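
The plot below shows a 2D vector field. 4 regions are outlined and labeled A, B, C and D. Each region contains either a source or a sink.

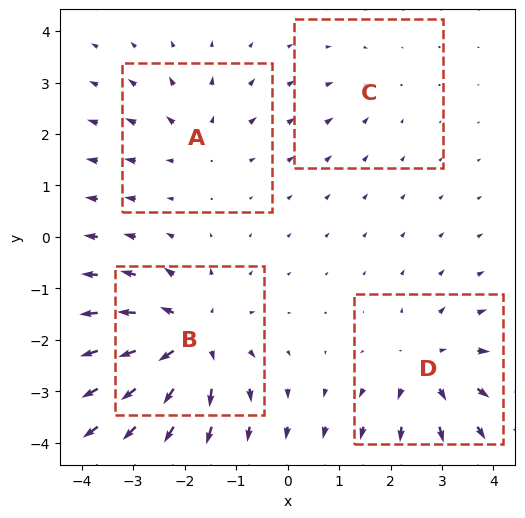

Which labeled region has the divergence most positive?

Divergence at each region's feature centre — A: about +3, B: about +7, C: about -2, D: about +5. Region B is most positive.

B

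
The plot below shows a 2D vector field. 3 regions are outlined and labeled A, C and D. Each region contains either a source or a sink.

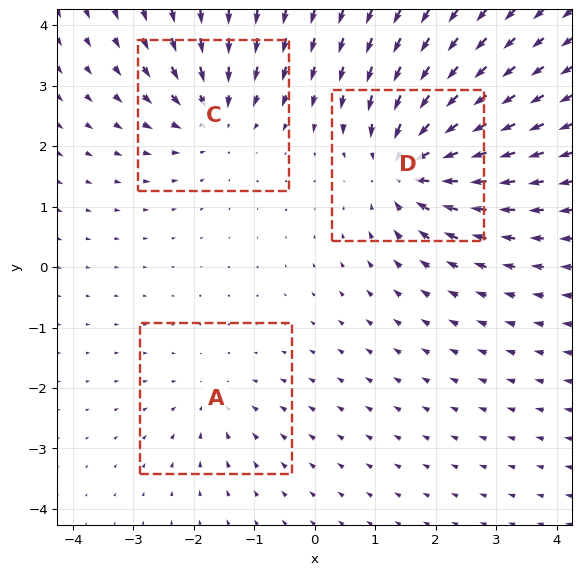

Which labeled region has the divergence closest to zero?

Divergence at each region's feature centre — A: about -2, C: about -4, D: about -6. Region A is closest to zero.

A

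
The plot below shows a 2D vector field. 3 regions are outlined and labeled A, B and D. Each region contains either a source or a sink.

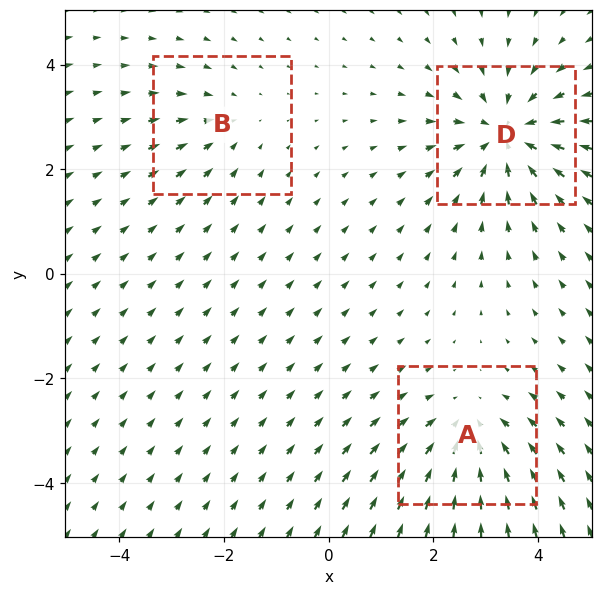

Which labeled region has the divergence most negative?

D

Divergence at each region's feature centre — A: about -3, B: about -2, D: about -4. Region D is most negative.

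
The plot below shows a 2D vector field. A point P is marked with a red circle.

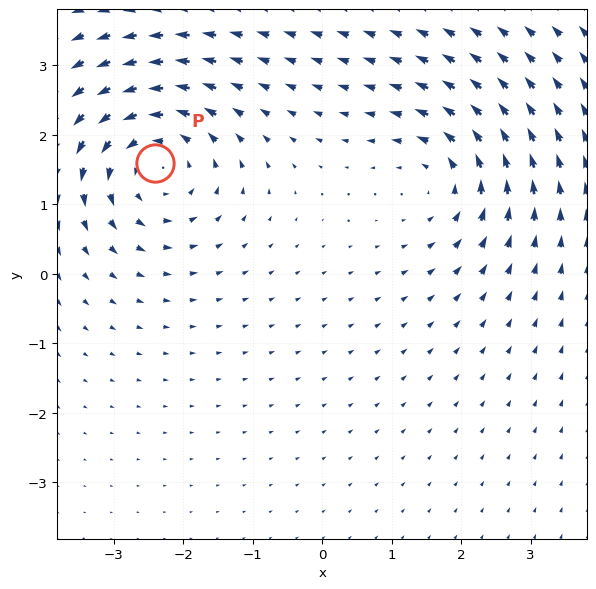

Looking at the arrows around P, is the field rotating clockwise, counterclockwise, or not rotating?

counterclockwise

Near P at (-2.4, 1.6) the arrows circulate counterclockwise. The curl (z-component) there is about +4; positive curl means counterclockwise rotation.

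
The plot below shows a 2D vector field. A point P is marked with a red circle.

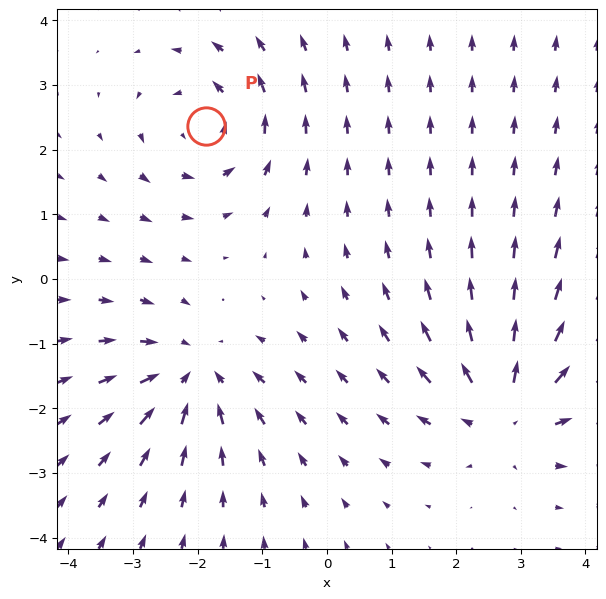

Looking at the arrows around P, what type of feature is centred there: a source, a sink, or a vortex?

At P (-1.9, 2.4) the arrows circulate counterclockwise. Divergence ≈0, curl about +4 — near-zero divergence with nonzero curl is a vortex.

vortex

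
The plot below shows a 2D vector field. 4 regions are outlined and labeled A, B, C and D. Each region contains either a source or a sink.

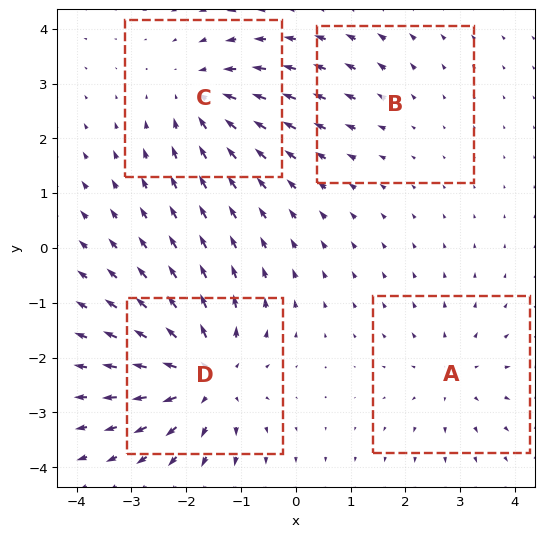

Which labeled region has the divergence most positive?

D

Divergence at each region's feature centre — A: about +3, B: about +2, C: about -4, D: about +7. Region D is most positive.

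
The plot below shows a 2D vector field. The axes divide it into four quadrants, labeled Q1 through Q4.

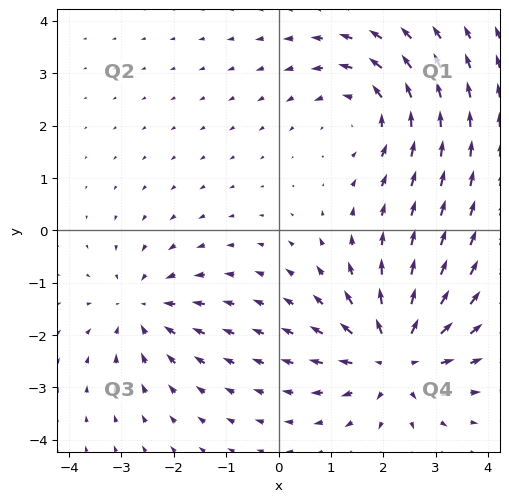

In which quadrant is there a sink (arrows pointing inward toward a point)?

Q3

The sink sits at approximately (-2.6, -1.5), which lies in quadrant Q3. The divergence there is about -3, negative as expected for a sink.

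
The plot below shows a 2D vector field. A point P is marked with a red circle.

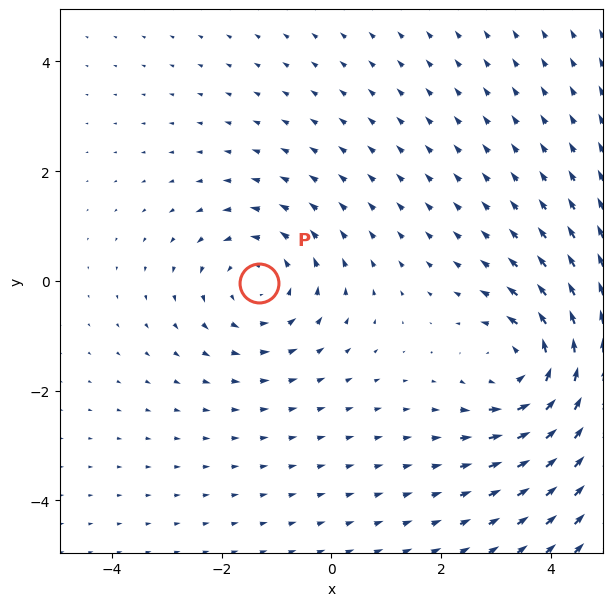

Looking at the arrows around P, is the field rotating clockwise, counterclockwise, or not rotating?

counterclockwise

Near P at (-1.3, -0.0) the arrows circulate counterclockwise. The curl (z-component) there is about +3; positive curl means counterclockwise rotation.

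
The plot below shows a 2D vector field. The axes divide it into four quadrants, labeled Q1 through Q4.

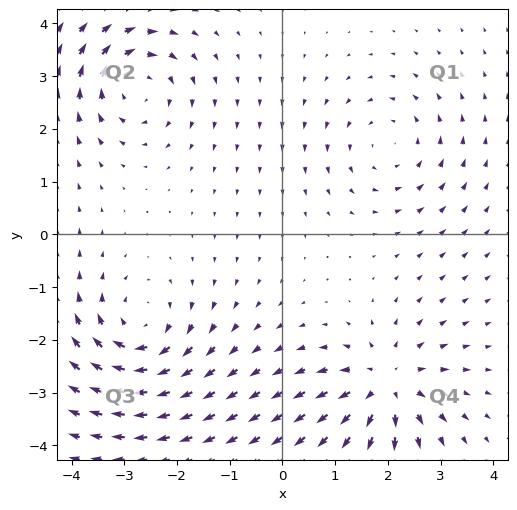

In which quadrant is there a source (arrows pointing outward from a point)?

Q4

The source sits at approximately (2.0, -2.9), which lies in quadrant Q4. The divergence there is about +6, positive as expected for a source.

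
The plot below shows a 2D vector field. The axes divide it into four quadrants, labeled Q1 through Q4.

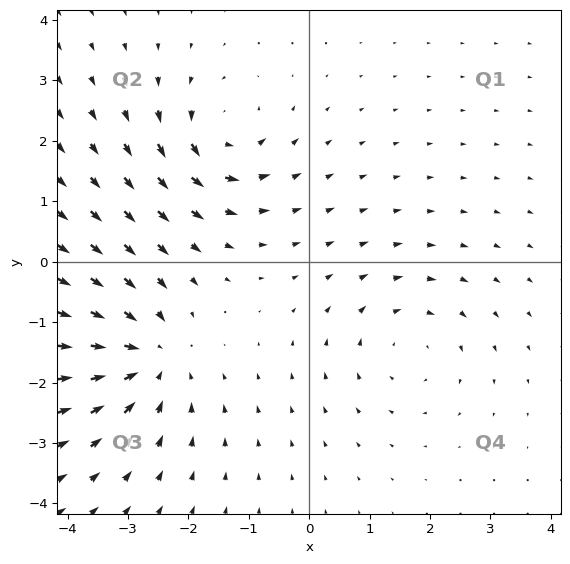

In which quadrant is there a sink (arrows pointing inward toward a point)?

The sink sits at approximately (-2.7, -1.6), which lies in quadrant Q3. The divergence there is about -4, negative as expected for a sink.

Q3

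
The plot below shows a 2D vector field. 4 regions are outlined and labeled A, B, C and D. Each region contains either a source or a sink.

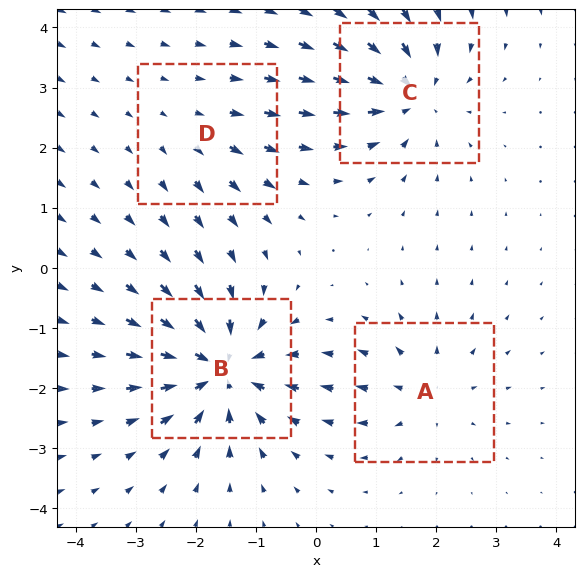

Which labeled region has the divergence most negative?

B

Divergence at each region's feature centre — A: about +4, B: about -7, C: about -6, D: about +2. Region B is most negative.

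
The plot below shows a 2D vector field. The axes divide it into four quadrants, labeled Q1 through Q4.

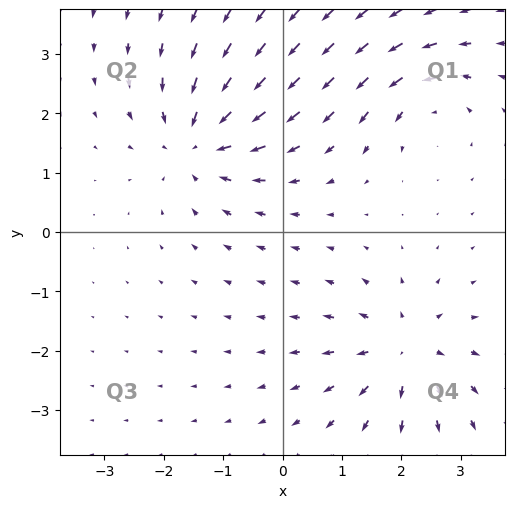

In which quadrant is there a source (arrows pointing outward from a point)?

Q4

The source sits at approximately (2.0, -2.0), which lies in quadrant Q4. The divergence there is about +4, positive as expected for a source.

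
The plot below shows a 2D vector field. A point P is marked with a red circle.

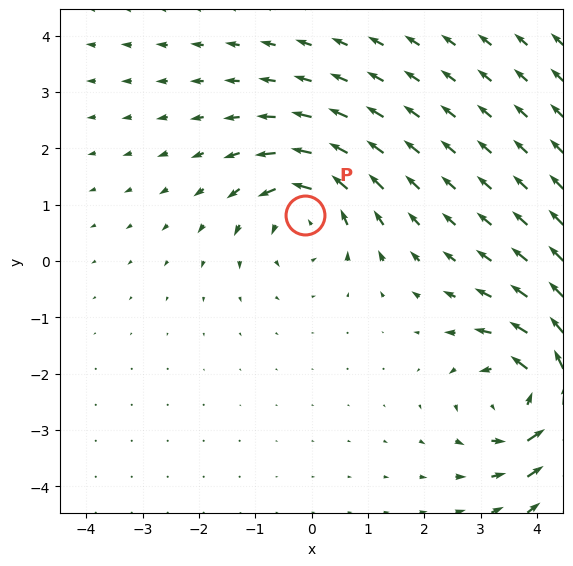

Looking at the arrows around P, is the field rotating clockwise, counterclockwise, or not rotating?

Near P at (-0.1, 0.8) the arrows circulate counterclockwise. The curl (z-component) there is about +3; positive curl means counterclockwise rotation.

counterclockwise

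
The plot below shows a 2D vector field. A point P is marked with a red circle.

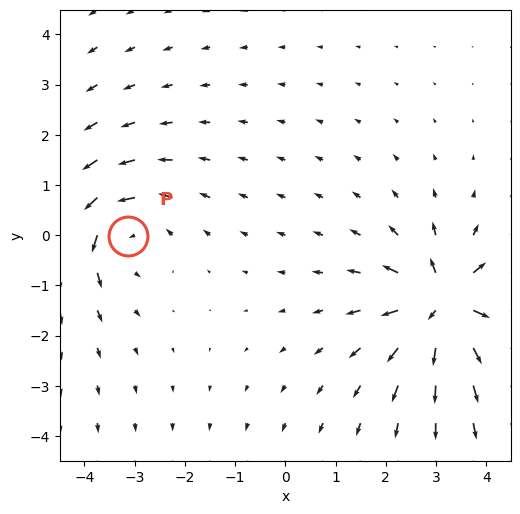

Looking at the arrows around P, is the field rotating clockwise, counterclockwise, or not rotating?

Near P at (-3.1, -0.0) the arrows circulate counterclockwise. The curl (z-component) there is about +3; positive curl means counterclockwise rotation.

counterclockwise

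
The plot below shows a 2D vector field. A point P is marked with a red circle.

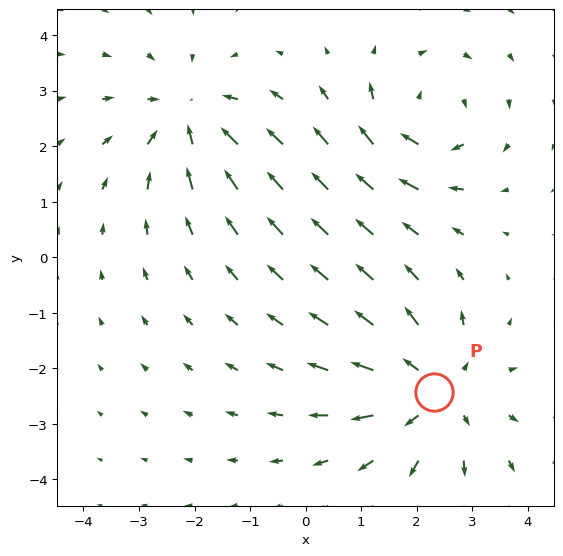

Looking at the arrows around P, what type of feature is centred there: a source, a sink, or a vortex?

At P (2.3, -2.4) the arrows spread outward. Divergence about +4, curl ≈0 — positive divergence with near-zero curl is a source.

source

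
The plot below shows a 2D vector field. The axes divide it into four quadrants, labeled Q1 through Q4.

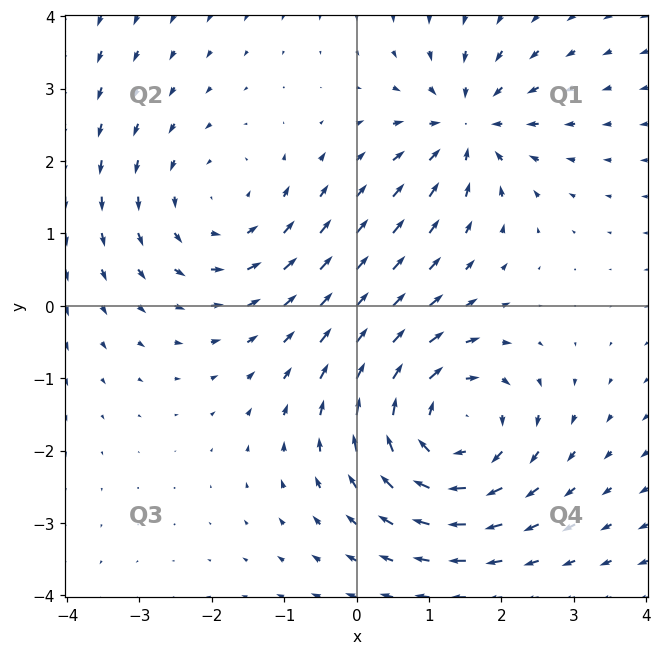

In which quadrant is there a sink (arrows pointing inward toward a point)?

The sink sits at approximately (1.5, 2.5), which lies in quadrant Q1. The divergence there is about -4, negative as expected for a sink.

Q1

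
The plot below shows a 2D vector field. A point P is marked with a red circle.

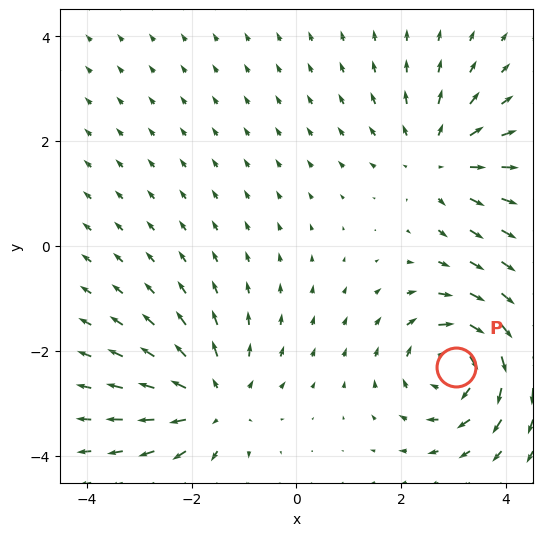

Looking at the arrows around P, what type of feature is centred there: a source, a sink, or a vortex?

vortex

At P (3.0, -2.3) the arrows circulate clockwise. Divergence ≈0, curl about -6 — near-zero divergence with nonzero curl is a vortex.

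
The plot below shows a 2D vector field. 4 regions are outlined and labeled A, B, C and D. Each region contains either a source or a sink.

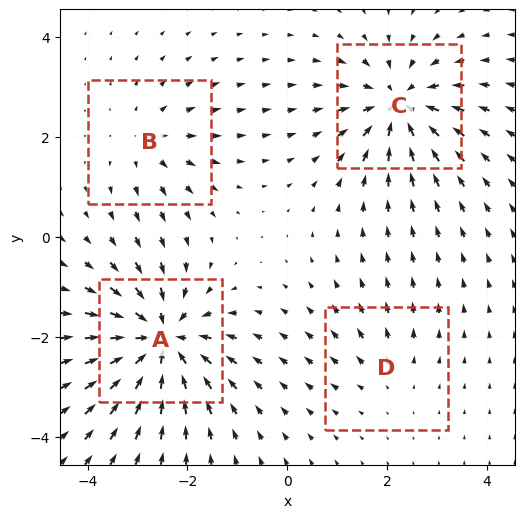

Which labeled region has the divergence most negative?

A

Divergence at each region's feature centre — A: about -7, B: about +3, C: about -6, D: about +2. Region A is most negative.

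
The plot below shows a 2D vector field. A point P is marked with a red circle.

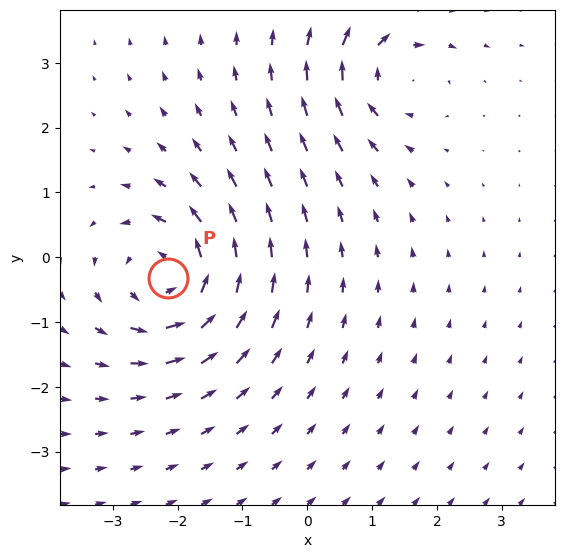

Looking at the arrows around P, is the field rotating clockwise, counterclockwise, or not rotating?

counterclockwise

Near P at (-2.1, -0.3) the arrows circulate counterclockwise. The curl (z-component) there is about +5; positive curl means counterclockwise rotation.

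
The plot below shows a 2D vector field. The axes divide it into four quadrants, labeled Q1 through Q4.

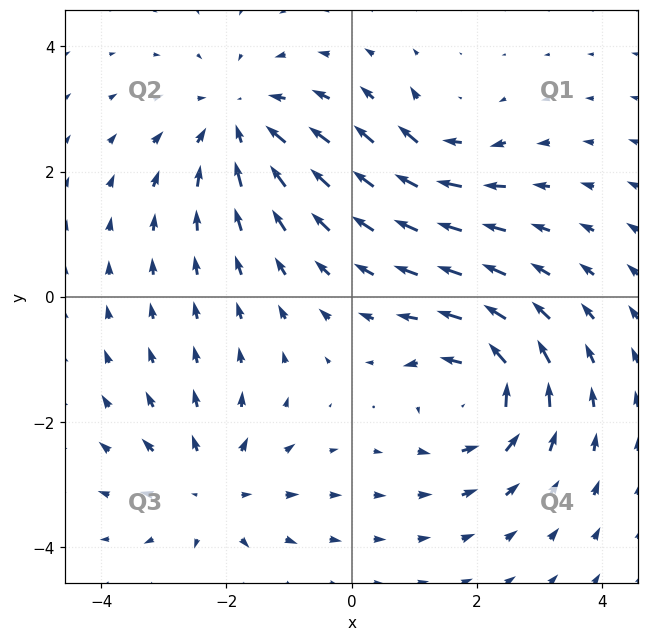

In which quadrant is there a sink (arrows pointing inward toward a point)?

The sink sits at approximately (-1.8, 2.8), which lies in quadrant Q2. The divergence there is about -4, negative as expected for a sink.

Q2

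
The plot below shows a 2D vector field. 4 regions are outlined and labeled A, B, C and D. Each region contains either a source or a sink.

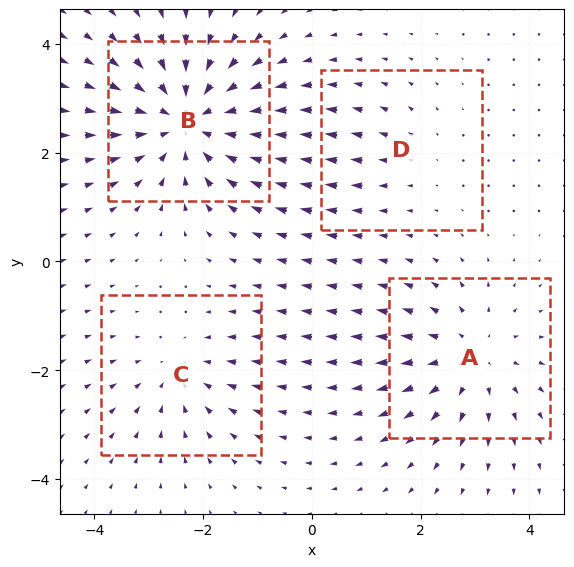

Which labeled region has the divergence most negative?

Divergence at each region's feature centre — A: about +4, B: about -6, C: about -3, D: about +2. Region B is most negative.

B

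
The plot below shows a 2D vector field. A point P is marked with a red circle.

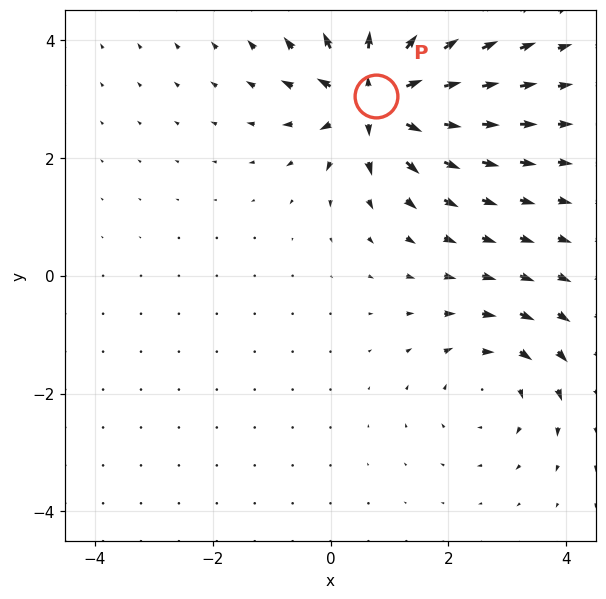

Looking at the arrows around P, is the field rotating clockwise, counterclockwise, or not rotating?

not rotating

Near P at (0.8, 3.1) the arrows show no circulation. The curl there is ≈0.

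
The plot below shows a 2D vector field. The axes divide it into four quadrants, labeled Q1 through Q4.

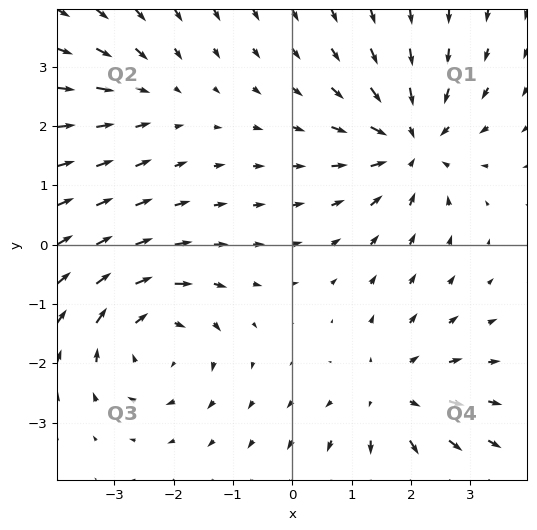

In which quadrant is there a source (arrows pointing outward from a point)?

The source sits at approximately (1.7, -2.5), which lies in quadrant Q4. The divergence there is about +3, positive as expected for a source.

Q4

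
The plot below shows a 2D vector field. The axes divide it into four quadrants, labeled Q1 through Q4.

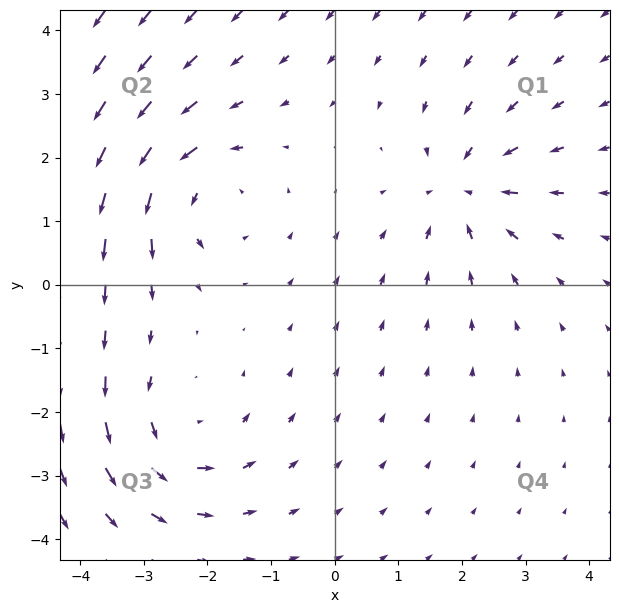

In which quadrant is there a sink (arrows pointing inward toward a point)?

The sink sits at approximately (2.0, 1.5), which lies in quadrant Q1. The divergence there is about -4, negative as expected for a sink.

Q1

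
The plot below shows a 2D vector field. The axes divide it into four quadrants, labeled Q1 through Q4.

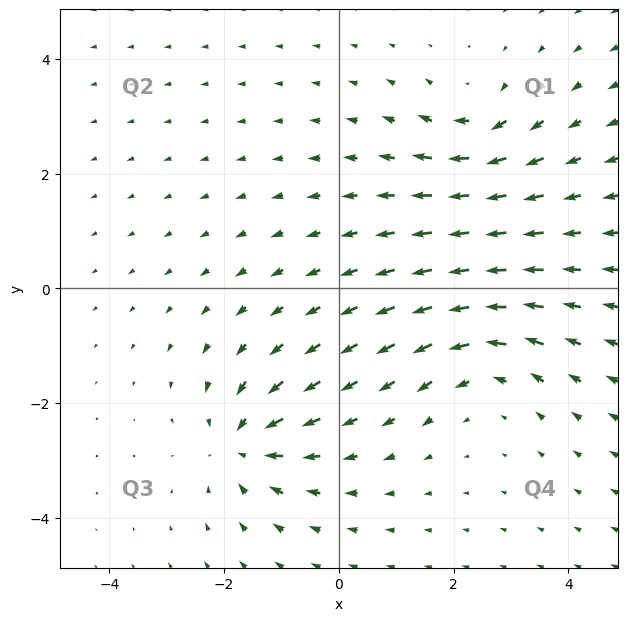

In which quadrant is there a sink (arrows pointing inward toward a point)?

The sink sits at approximately (-1.7, -2.7), which lies in quadrant Q3. The divergence there is about -5, negative as expected for a sink.

Q3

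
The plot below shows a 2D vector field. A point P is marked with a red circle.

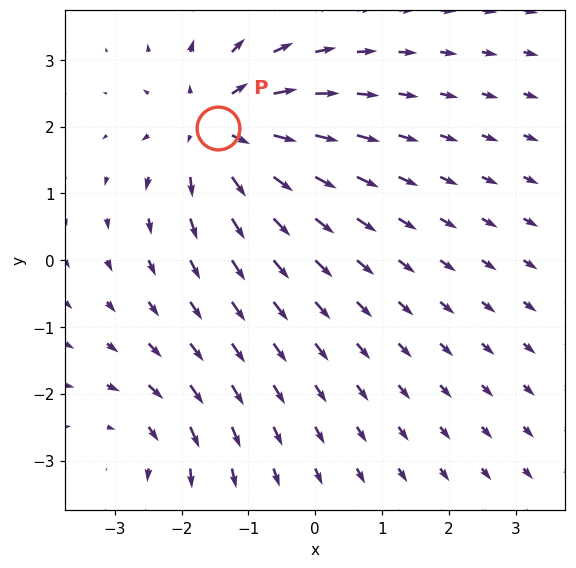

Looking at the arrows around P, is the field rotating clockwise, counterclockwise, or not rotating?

Near P at (-1.5, 2.0) the arrows show no circulation. The curl there is ≈0.

not rotating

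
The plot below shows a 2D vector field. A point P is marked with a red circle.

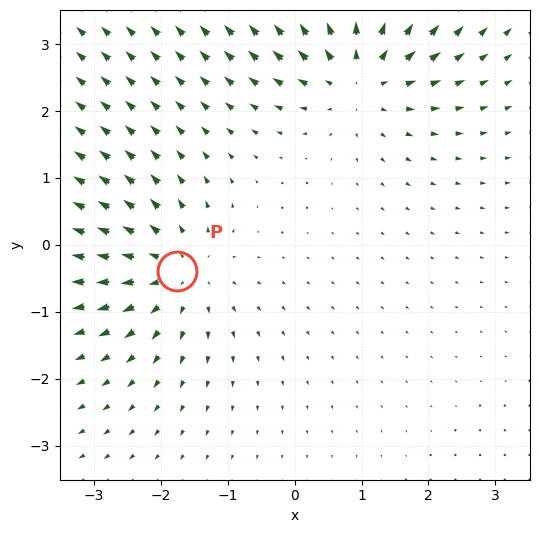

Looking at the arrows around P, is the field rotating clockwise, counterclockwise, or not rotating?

not rotating

Near P at (-1.8, -0.4) the arrows show no circulation. The curl there is ≈0.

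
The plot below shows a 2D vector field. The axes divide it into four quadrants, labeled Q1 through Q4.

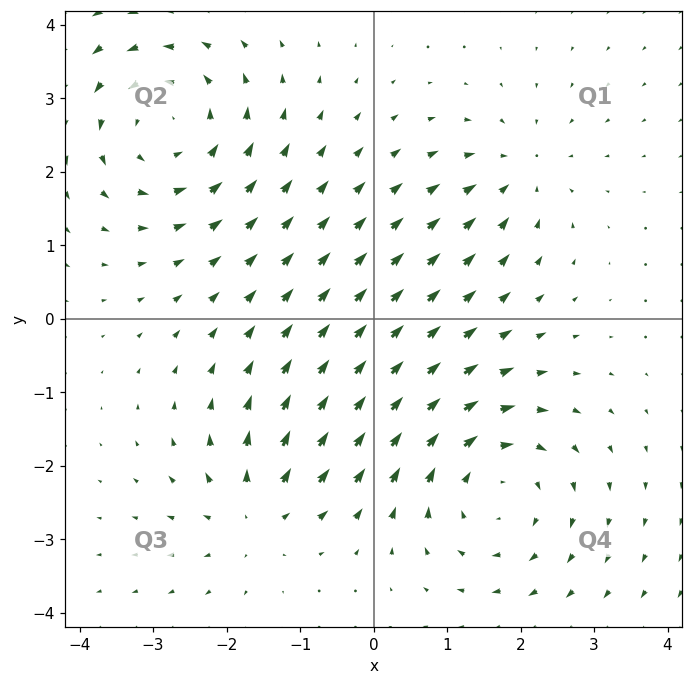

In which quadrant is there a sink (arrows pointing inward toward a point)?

Q1

The sink sits at approximately (2.0, 2.0), which lies in quadrant Q1. The divergence there is about -3, negative as expected for a sink.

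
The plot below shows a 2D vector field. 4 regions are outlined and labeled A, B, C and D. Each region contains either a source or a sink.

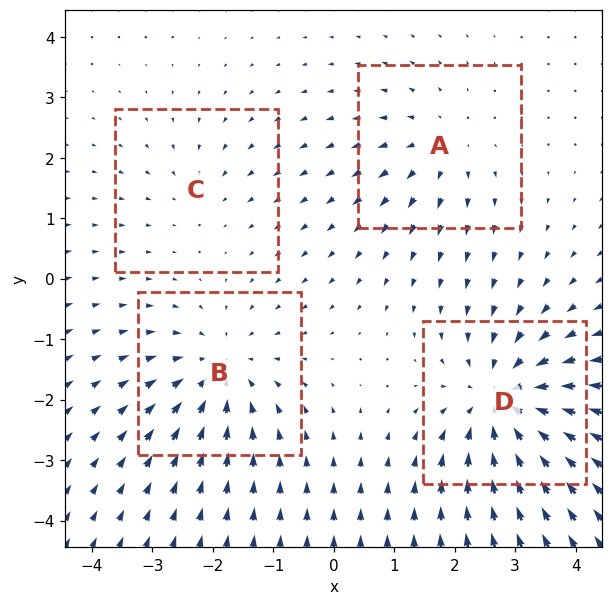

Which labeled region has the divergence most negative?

Divergence at each region's feature centre — A: about +3, B: about -5, C: about -2, D: about -6. Region D is most negative.

D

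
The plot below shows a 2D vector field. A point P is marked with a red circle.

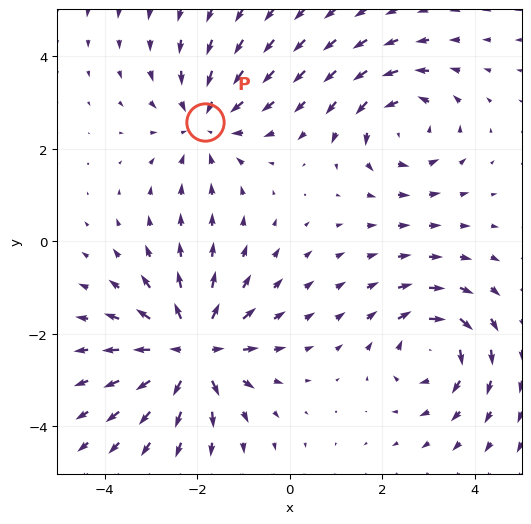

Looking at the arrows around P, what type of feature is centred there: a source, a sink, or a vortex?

At P (-1.8, 2.6) the arrows converge inward. Divergence about -3, curl ≈0 — negative divergence with near-zero curl is a sink.

sink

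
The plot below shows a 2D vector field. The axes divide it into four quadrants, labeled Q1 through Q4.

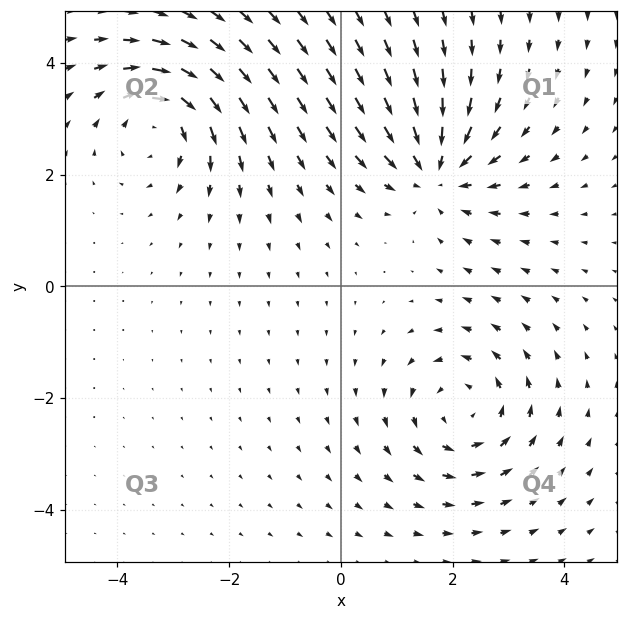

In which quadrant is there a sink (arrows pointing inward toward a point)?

The sink sits at approximately (1.7, 2.1), which lies in quadrant Q1. The divergence there is about -5, negative as expected for a sink.

Q1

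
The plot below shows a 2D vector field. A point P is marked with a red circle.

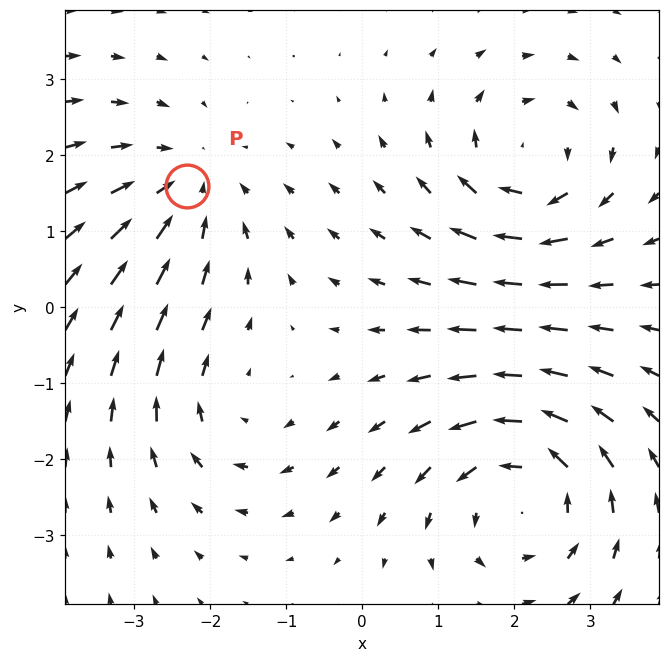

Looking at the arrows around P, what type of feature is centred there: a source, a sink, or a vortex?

At P (-2.3, 1.6) the arrows converge inward. Divergence about -3, curl ≈0 — negative divergence with near-zero curl is a sink.

sink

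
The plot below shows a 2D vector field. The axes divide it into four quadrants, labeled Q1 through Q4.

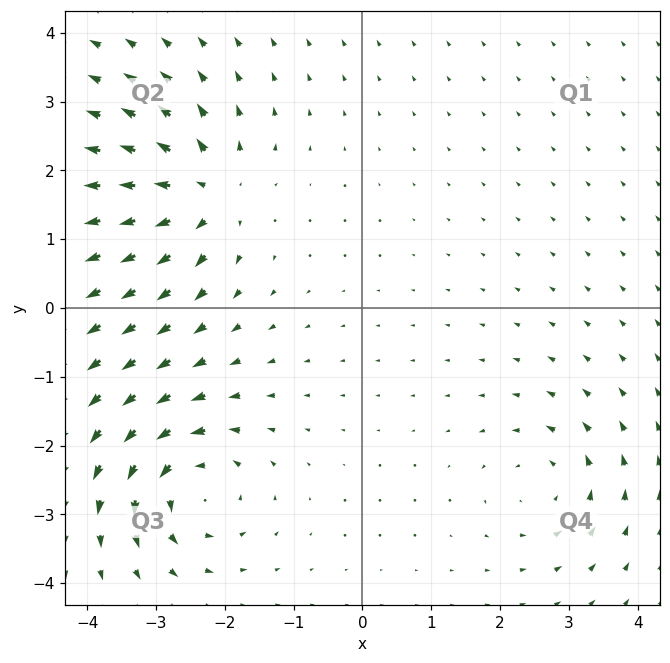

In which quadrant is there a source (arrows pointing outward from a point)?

The source sits at approximately (-2.3, 1.7), which lies in quadrant Q2. The divergence there is about +5, positive as expected for a source.

Q2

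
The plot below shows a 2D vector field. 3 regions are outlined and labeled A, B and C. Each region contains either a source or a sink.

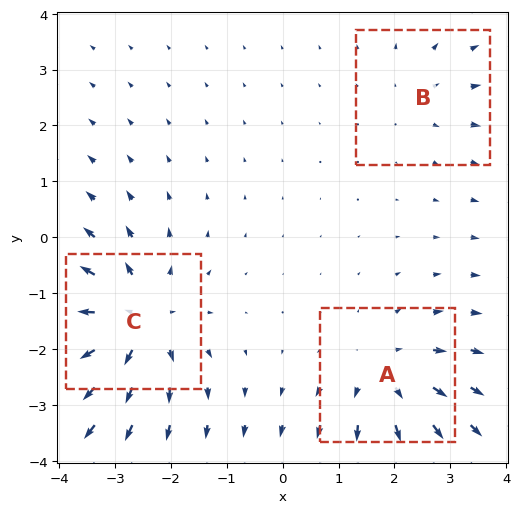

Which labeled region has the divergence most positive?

C

Divergence at each region's feature centre — A: about +3, B: about +2, C: about +5. Region C is most positive.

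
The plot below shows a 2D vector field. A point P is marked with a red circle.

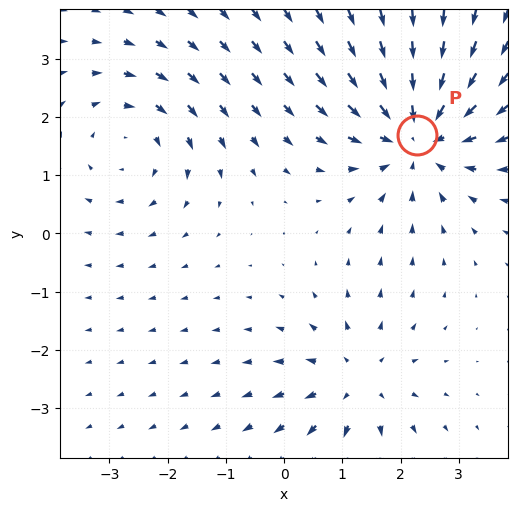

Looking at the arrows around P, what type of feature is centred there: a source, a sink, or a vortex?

sink

At P (2.3, 1.7) the arrows converge inward. Divergence about -4, curl ≈0 — negative divergence with near-zero curl is a sink.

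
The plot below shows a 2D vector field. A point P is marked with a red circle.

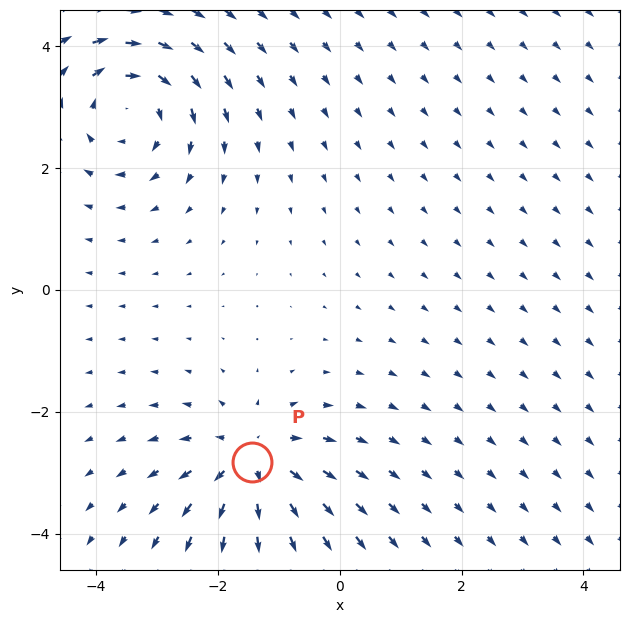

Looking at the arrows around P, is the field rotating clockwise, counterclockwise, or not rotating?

Near P at (-1.4, -2.8) the arrows show no circulation. The curl there is ≈0.

not rotating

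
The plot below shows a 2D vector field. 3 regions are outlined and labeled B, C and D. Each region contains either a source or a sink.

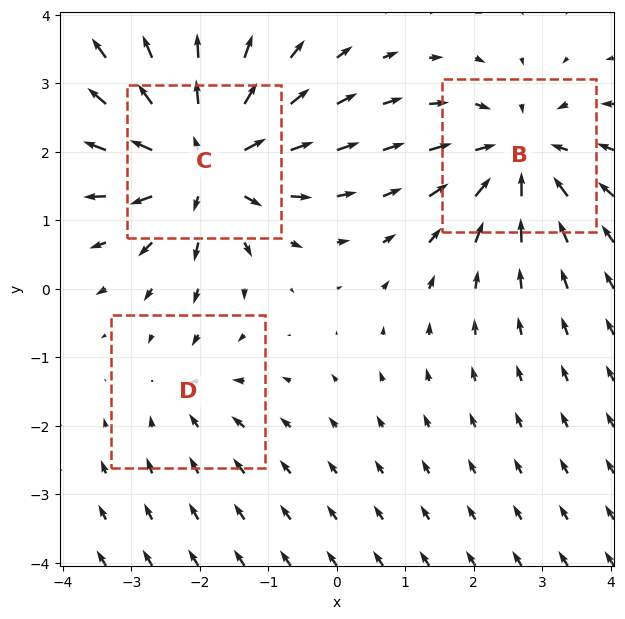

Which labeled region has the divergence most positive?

C

Divergence at each region's feature centre — B: about -4, C: about +5, D: about -2. Region C is most positive.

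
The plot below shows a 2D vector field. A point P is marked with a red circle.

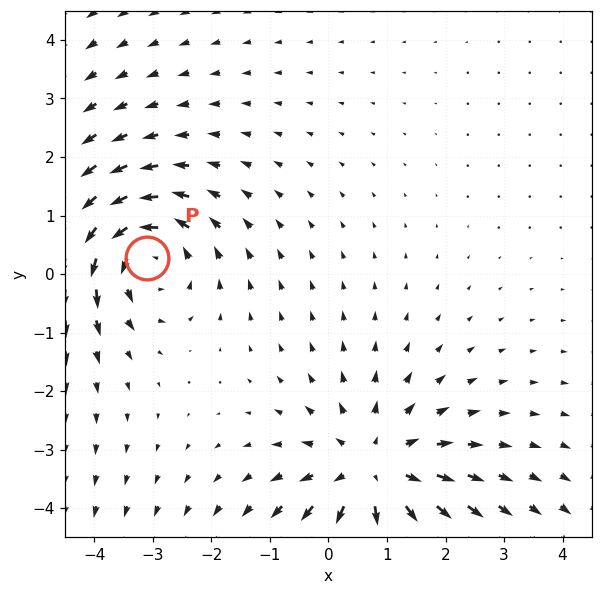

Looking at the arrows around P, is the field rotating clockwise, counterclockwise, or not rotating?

counterclockwise

Near P at (-3.1, 0.3) the arrows circulate counterclockwise. The curl (z-component) there is about +4; positive curl means counterclockwise rotation.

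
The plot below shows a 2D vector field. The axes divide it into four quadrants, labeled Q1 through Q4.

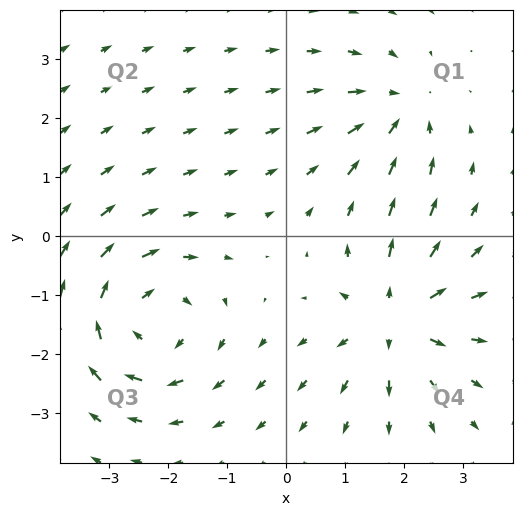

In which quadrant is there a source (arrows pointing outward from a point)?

Q4

The source sits at approximately (1.9, -1.4), which lies in quadrant Q4. The divergence there is about +4, positive as expected for a source.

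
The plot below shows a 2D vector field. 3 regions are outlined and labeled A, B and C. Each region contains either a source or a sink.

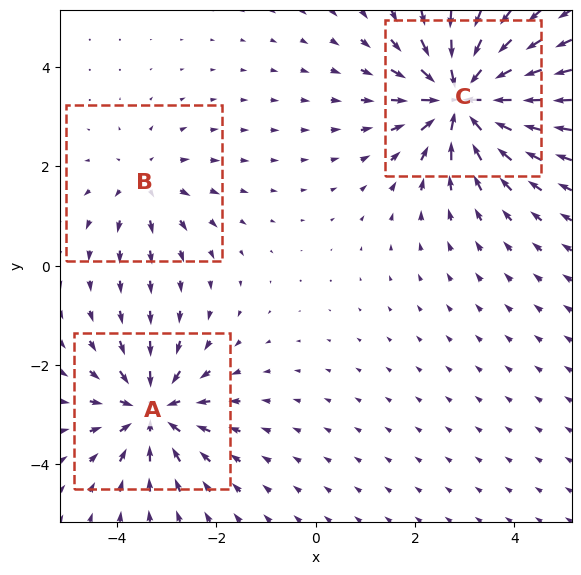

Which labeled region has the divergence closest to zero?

B

Divergence at each region's feature centre — A: about -4, B: about +2, C: about -6. Region B is closest to zero.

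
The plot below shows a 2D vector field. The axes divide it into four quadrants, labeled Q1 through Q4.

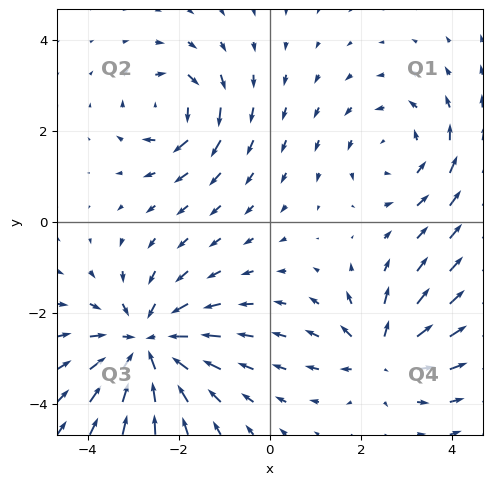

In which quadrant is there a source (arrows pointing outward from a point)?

The source sits at approximately (2.5, -2.9), which lies in quadrant Q4. The divergence there is about +4, positive as expected for a source.

Q4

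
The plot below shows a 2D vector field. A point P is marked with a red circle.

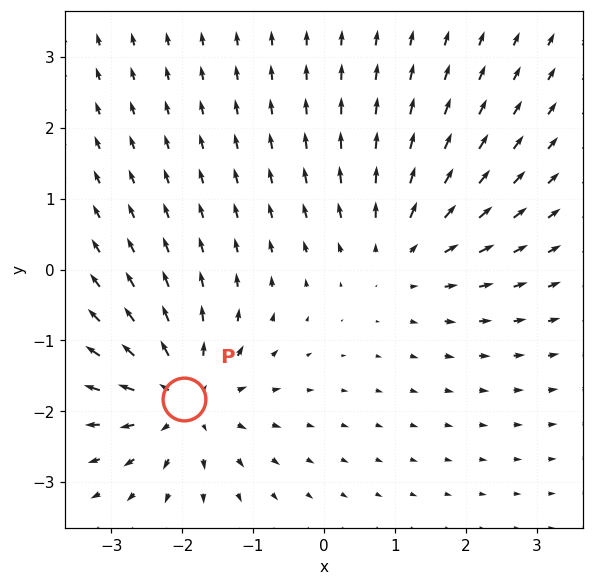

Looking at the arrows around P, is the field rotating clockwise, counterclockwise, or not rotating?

not rotating

Near P at (-2.0, -1.8) the arrows show no circulation. The curl there is ≈0.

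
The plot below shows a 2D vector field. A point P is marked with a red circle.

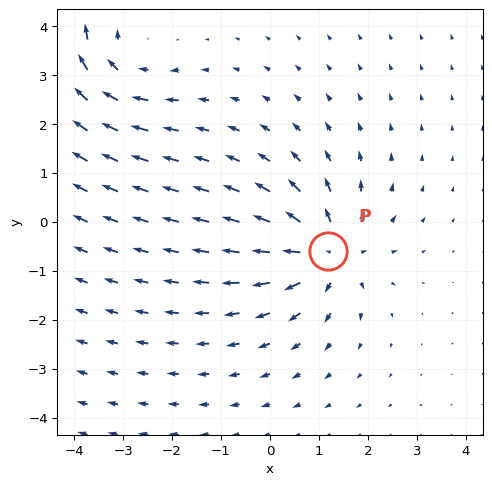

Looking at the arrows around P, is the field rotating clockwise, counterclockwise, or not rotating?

Near P at (1.2, -0.6) the arrows show no circulation. The curl there is ≈0.

not rotating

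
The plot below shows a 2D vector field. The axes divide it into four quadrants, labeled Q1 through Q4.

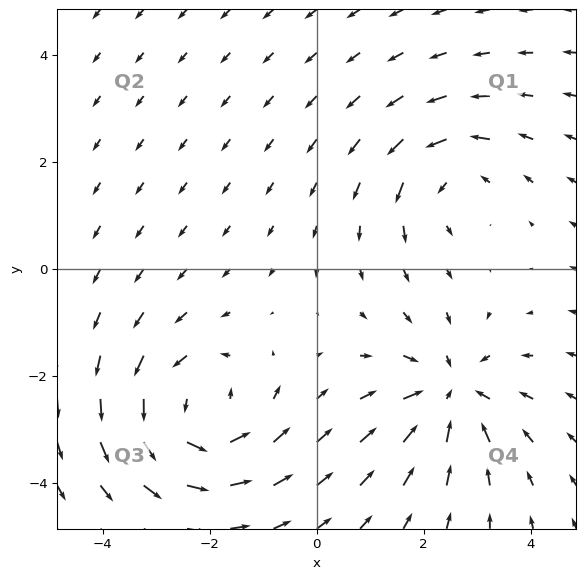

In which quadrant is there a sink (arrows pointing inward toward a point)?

Q4

The sink sits at approximately (2.5, -2.3), which lies in quadrant Q4. The divergence there is about -4, negative as expected for a sink.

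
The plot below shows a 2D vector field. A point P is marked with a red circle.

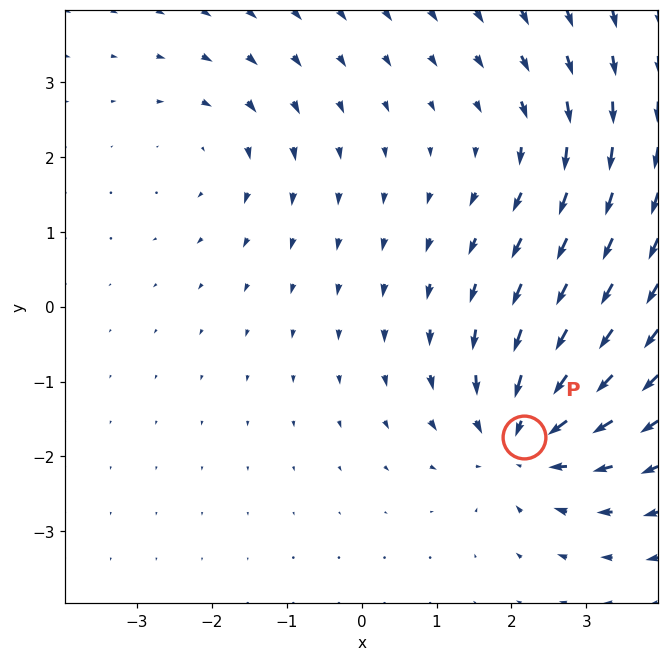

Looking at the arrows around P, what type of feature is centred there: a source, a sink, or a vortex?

sink

At P (2.2, -1.7) the arrows converge inward. Divergence about -5, curl ≈0 — negative divergence with near-zero curl is a sink.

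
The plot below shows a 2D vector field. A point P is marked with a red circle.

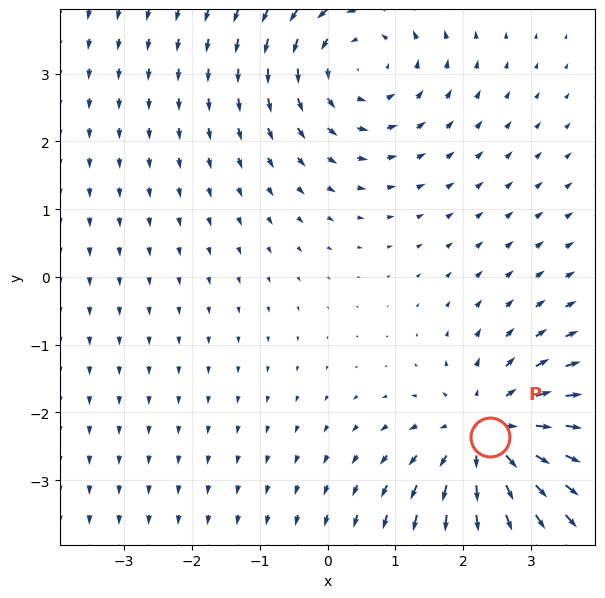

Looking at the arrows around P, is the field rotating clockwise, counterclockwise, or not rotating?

not rotating

Near P at (2.4, -2.4) the arrows show no circulation. The curl there is ≈0.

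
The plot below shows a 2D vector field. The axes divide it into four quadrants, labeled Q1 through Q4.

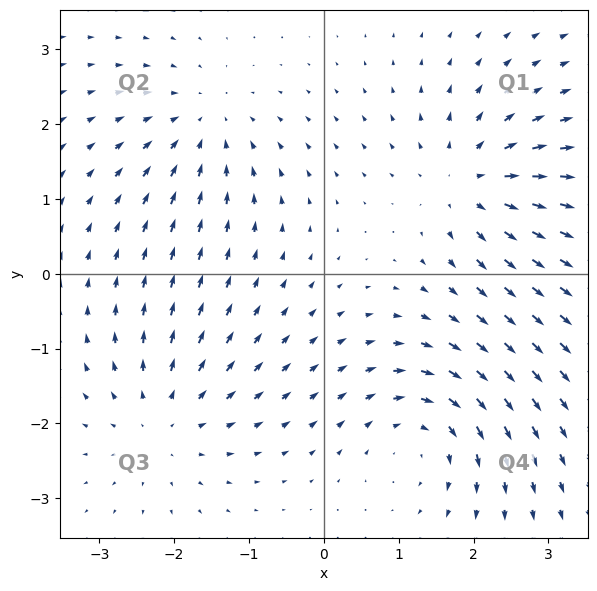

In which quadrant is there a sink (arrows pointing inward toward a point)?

Q2

The sink sits at approximately (-1.6, 2.0), which lies in quadrant Q2. The divergence there is about -5, negative as expected for a sink.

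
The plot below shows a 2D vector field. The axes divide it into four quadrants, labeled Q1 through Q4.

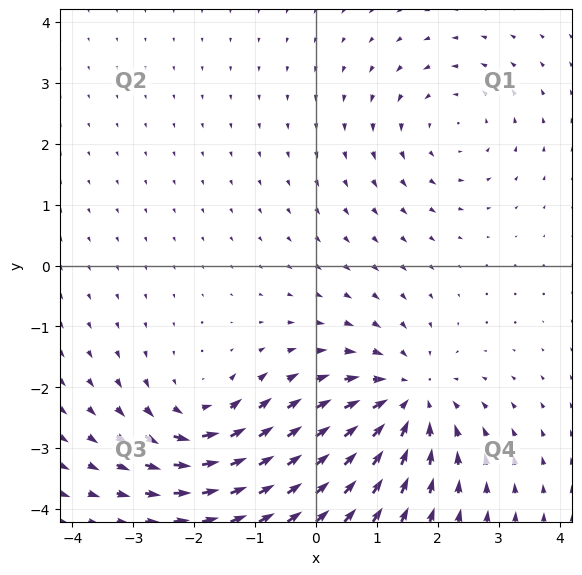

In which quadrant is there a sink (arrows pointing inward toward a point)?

Q4

The sink sits at approximately (1.5, -2.2), which lies in quadrant Q4. The divergence there is about -4, negative as expected for a sink.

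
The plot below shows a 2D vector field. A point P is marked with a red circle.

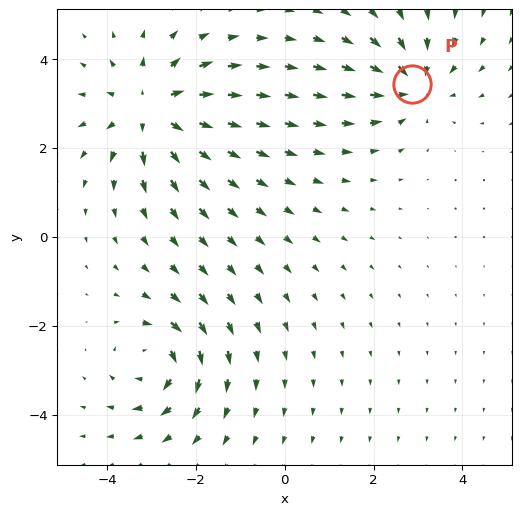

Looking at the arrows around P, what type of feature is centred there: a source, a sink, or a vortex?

At P (2.9, 3.5) the arrows converge inward. Divergence about -3, curl ≈0 — negative divergence with near-zero curl is a sink.

sink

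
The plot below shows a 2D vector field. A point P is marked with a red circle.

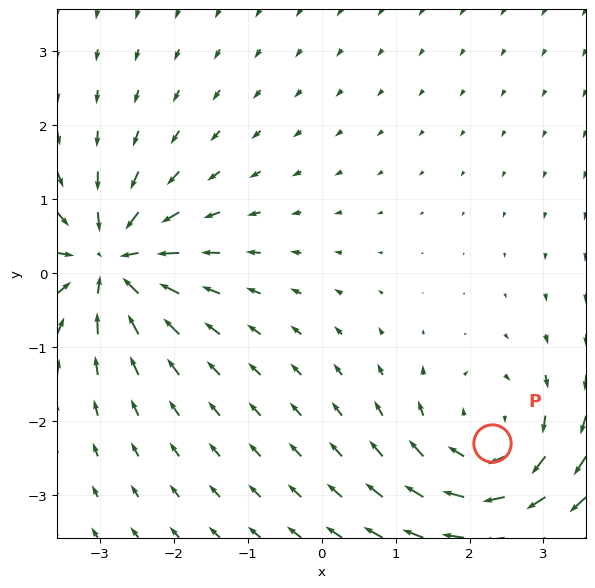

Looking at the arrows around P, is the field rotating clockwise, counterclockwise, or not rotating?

Near P at (2.3, -2.3) the arrows circulate clockwise. The curl (z-component) there is about -5; negative curl means clockwise rotation.

clockwise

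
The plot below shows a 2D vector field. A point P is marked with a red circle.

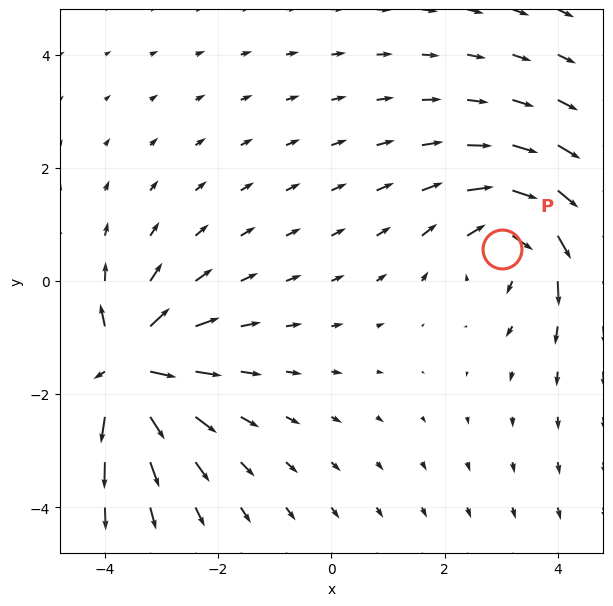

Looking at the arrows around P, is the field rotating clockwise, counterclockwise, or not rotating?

Near P at (3.0, 0.6) the arrows circulate clockwise. The curl (z-component) there is about -4; negative curl means clockwise rotation.

clockwise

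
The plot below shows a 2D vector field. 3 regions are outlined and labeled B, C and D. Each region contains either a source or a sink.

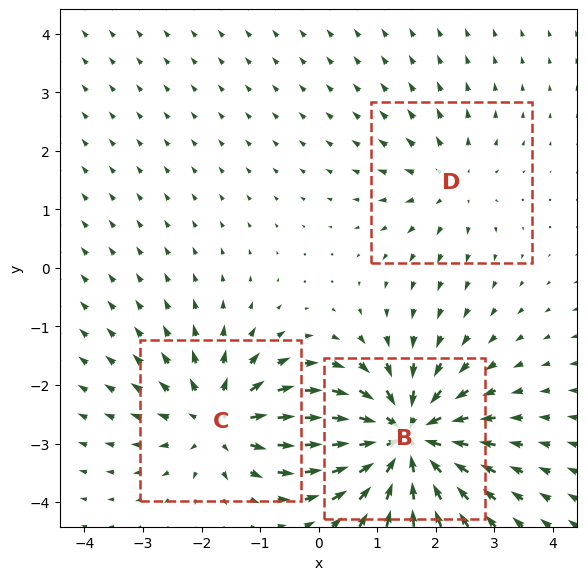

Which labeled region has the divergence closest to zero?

Divergence at each region's feature centre — B: about -6, C: about +4, D: about +2. Region D is closest to zero.

D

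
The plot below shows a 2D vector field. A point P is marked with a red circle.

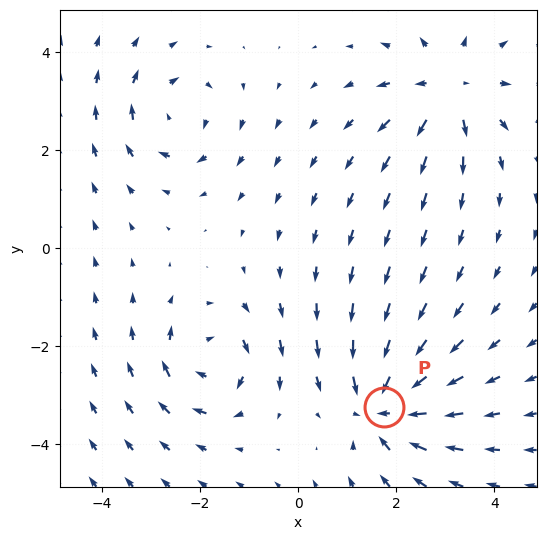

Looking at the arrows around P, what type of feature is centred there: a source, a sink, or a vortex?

At P (1.7, -3.2) the arrows converge inward. Divergence about -7, curl ≈0 — negative divergence with near-zero curl is a sink.

sink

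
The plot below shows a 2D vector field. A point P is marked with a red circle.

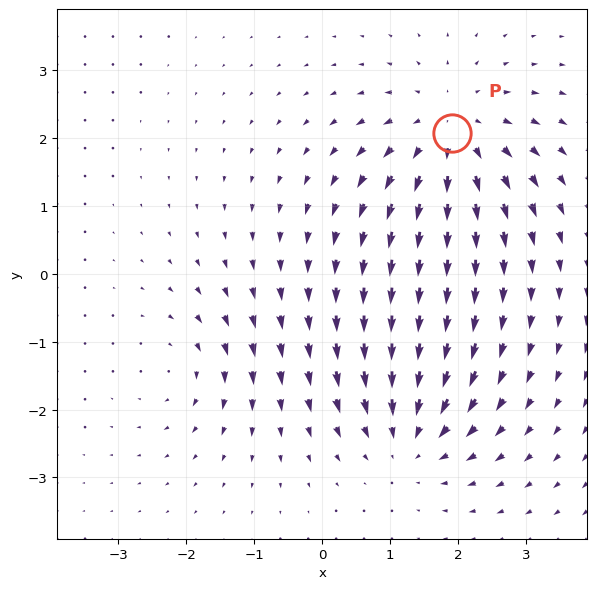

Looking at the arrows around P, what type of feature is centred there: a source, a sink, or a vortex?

At P (1.9, 2.1) the arrows spread outward. Divergence about +5, curl ≈0 — positive divergence with near-zero curl is a source.

source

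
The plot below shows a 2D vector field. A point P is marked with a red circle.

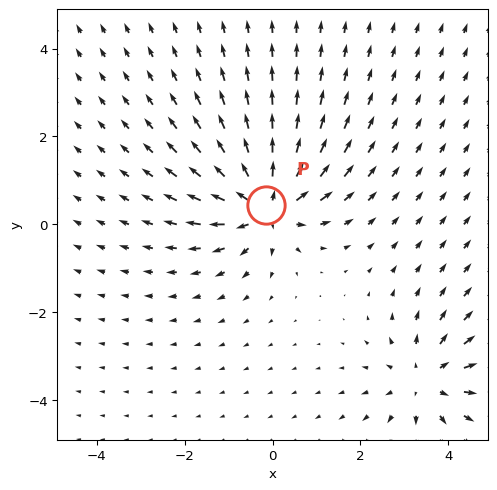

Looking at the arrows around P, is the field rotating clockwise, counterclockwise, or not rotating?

not rotating

Near P at (-0.1, 0.4) the arrows show no circulation. The curl there is ≈0.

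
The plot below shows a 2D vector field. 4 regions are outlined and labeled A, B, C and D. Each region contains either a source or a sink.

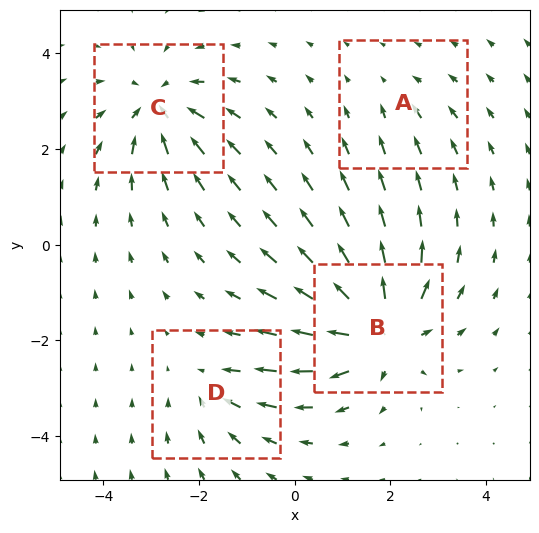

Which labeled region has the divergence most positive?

B

Divergence at each region's feature centre — A: about -2, B: about +7, C: about -5, D: about -3. Region B is most positive.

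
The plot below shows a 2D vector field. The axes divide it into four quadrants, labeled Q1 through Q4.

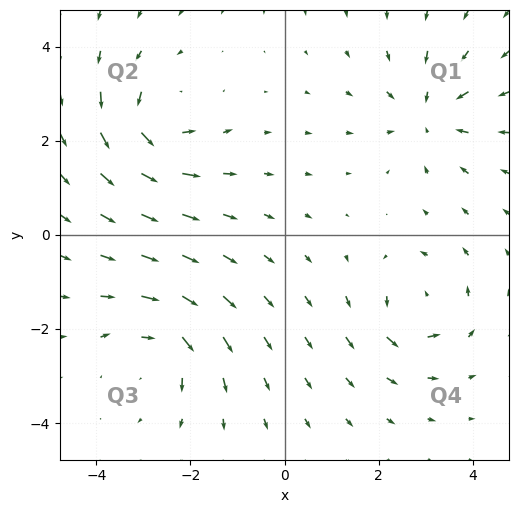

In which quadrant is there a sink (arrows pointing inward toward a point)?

Q1

The sink sits at approximately (3.1, 2.6), which lies in quadrant Q1. The divergence there is about -3, negative as expected for a sink.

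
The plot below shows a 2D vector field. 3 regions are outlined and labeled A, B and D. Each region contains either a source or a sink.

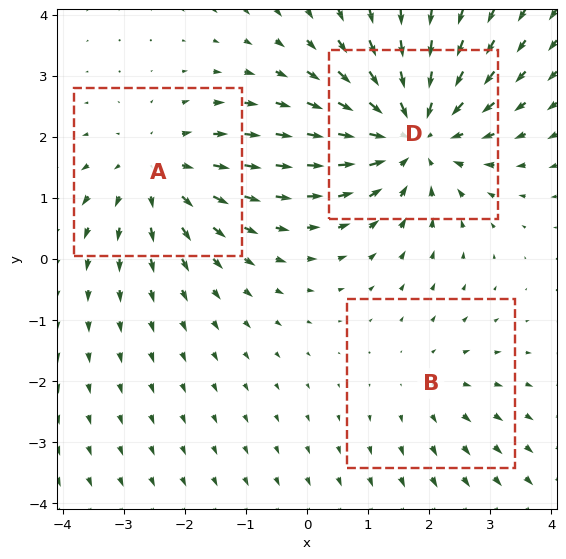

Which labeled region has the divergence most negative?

D

Divergence at each region's feature centre — A: about +3, B: about +2, D: about -4. Region D is most negative.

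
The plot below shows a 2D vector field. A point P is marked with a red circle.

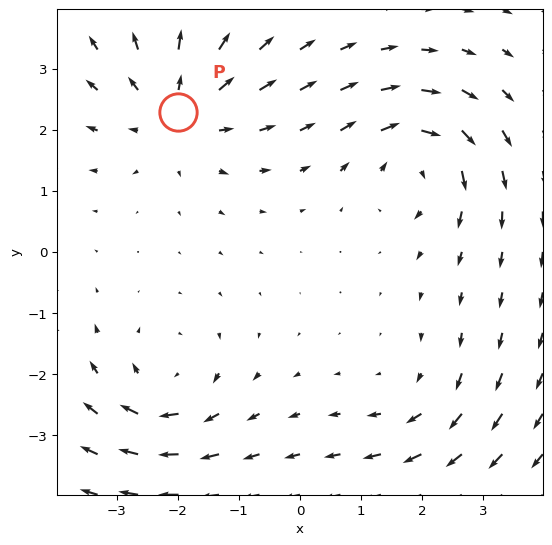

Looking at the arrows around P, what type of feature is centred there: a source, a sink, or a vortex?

At P (-2.0, 2.3) the arrows spread outward. Divergence about +4, curl ≈0 — positive divergence with near-zero curl is a source.

source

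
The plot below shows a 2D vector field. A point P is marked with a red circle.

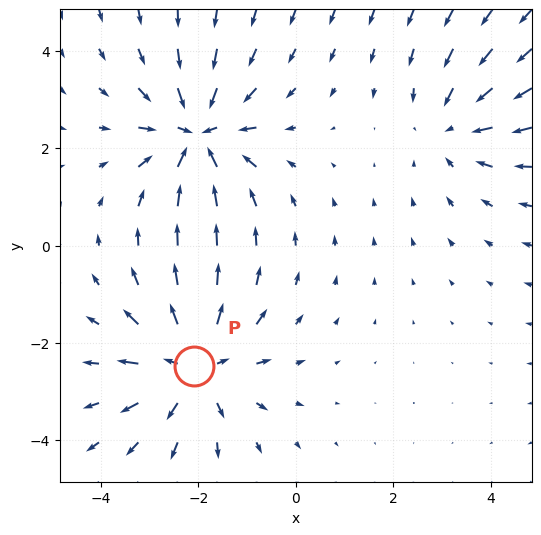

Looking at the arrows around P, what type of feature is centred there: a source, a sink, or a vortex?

At P (-2.1, -2.5) the arrows spread outward. Divergence about +4, curl ≈0 — positive divergence with near-zero curl is a source.

source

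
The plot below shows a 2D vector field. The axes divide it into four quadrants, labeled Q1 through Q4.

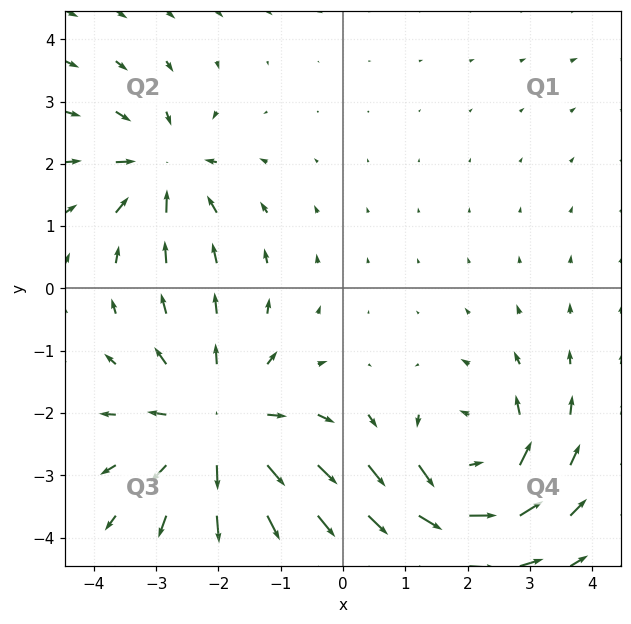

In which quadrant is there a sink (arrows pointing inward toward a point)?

Q2

The sink sits at approximately (-2.9, 1.9), which lies in quadrant Q2. The divergence there is about -4, negative as expected for a sink.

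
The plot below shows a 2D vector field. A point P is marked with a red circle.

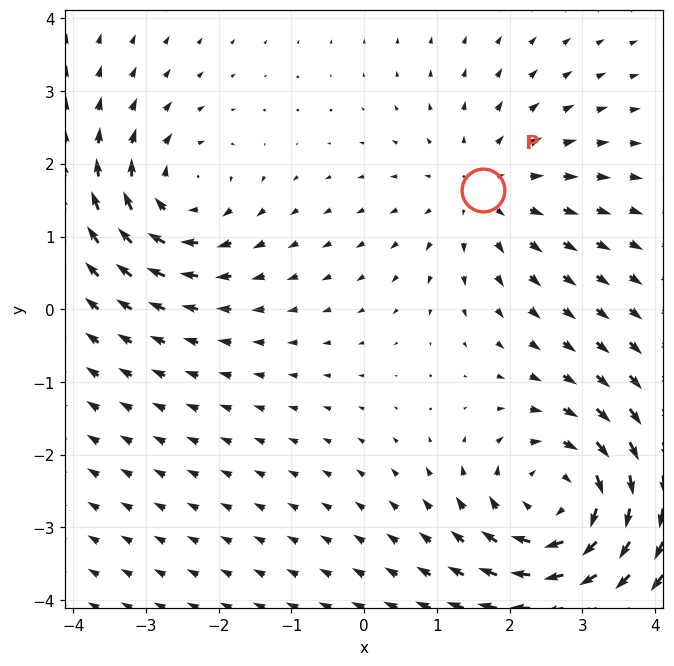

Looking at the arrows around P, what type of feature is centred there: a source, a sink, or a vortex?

source

At P (1.6, 1.6) the arrows spread outward. Divergence about +3, curl ≈0 — positive divergence with near-zero curl is a source.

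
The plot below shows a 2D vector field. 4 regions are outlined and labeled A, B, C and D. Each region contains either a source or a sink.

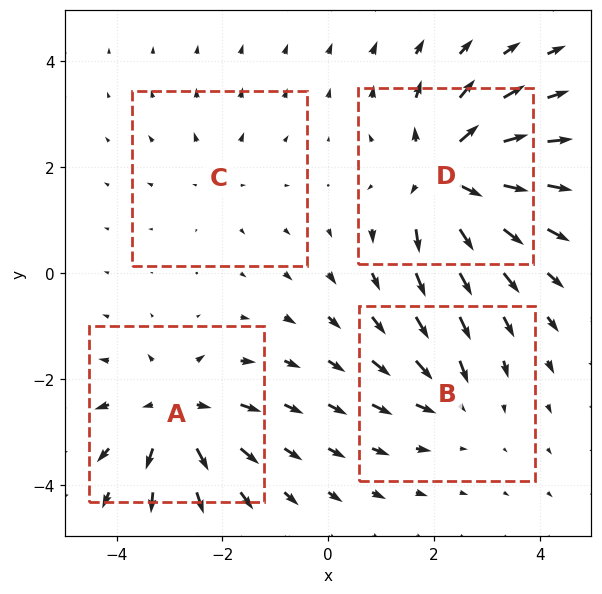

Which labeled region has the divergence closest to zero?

C

Divergence at each region's feature centre — A: about +5, B: about -3, C: about +2, D: about +7. Region C is closest to zero.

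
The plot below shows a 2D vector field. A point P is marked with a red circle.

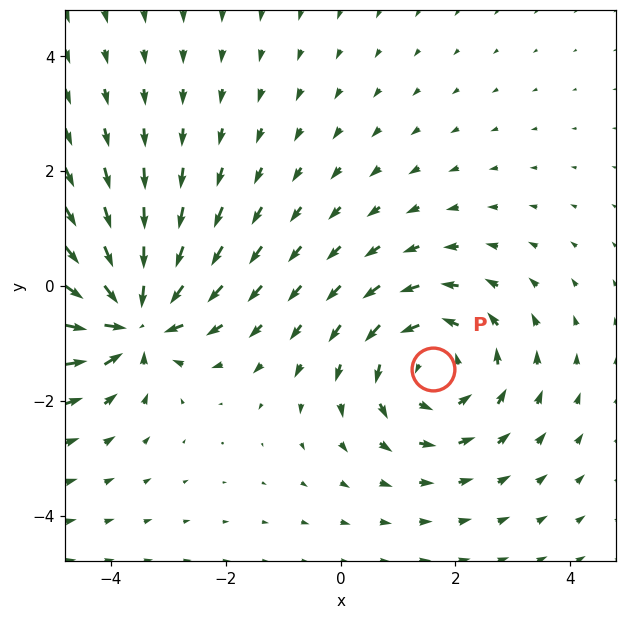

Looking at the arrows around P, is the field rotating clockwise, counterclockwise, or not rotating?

Near P at (1.6, -1.4) the arrows circulate counterclockwise. The curl (z-component) there is about +3; positive curl means counterclockwise rotation.

counterclockwise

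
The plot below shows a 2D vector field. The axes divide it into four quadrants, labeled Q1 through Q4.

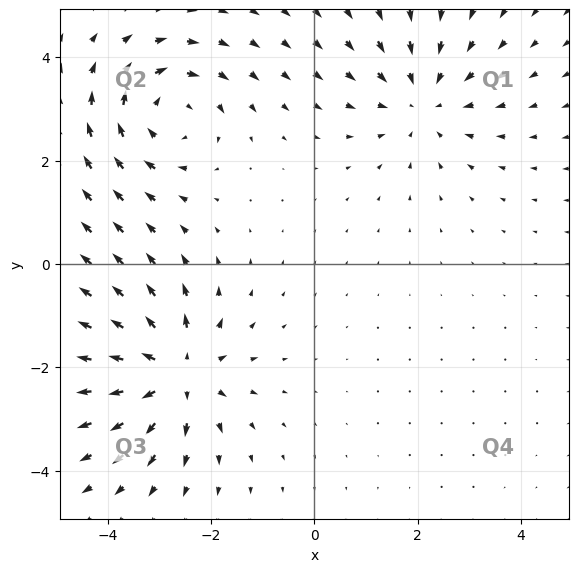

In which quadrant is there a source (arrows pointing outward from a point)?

Q3

The source sits at approximately (-2.7, -2.1), which lies in quadrant Q3. The divergence there is about +4, positive as expected for a source.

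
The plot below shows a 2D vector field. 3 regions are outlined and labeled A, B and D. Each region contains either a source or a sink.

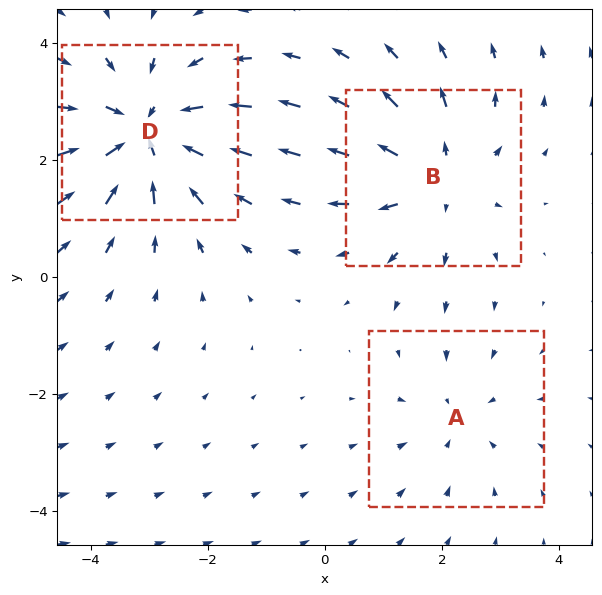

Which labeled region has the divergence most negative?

D

Divergence at each region's feature centre — A: about -2, B: about +3, D: about -4. Region D is most negative.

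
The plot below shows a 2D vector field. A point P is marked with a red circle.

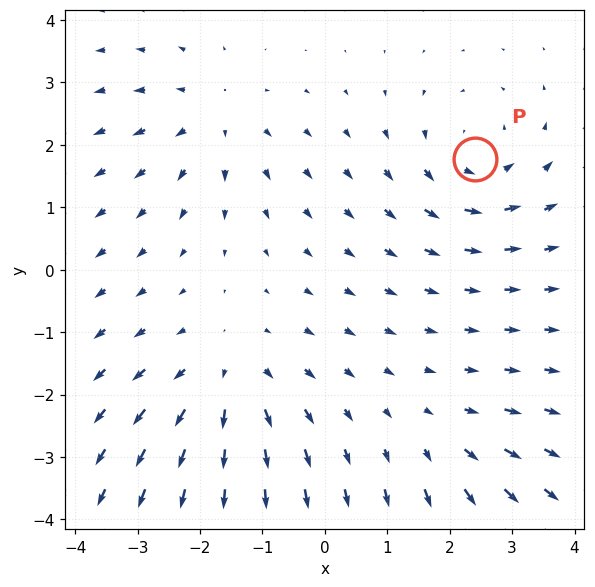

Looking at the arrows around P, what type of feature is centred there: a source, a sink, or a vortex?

vortex

At P (2.4, 1.8) the arrows circulate counterclockwise. Divergence ≈0, curl about +4 — near-zero divergence with nonzero curl is a vortex.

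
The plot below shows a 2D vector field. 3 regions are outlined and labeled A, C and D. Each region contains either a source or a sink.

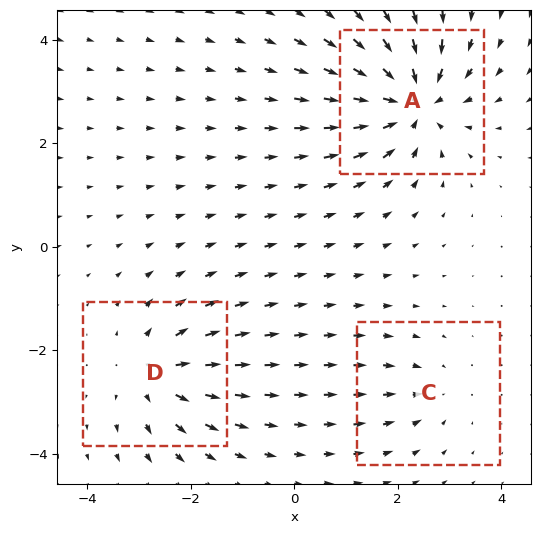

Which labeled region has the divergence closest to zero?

C

Divergence at each region's feature centre — A: about -6, C: about -2, D: about +4. Region C is closest to zero.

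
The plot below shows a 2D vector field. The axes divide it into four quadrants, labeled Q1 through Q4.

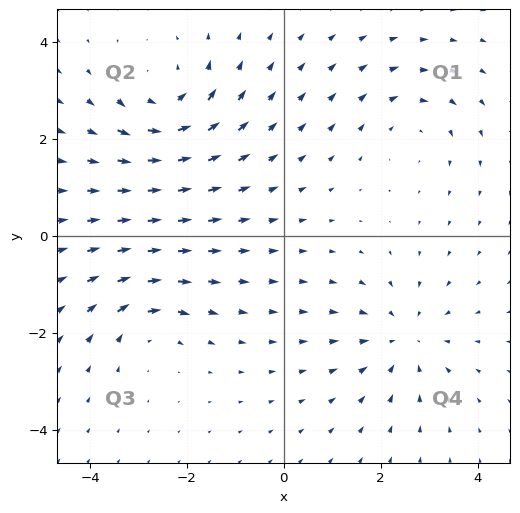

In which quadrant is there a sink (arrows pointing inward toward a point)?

The sink sits at approximately (2.5, -2.1), which lies in quadrant Q4. The divergence there is about -4, negative as expected for a sink.

Q4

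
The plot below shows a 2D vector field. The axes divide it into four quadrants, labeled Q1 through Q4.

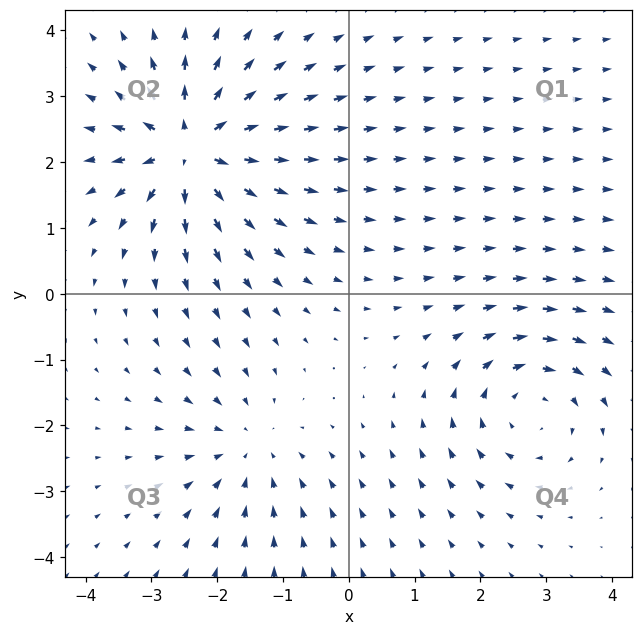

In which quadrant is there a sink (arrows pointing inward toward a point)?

The sink sits at approximately (-1.5, -2.3), which lies in quadrant Q3. The divergence there is about -2, negative as expected for a sink.

Q3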